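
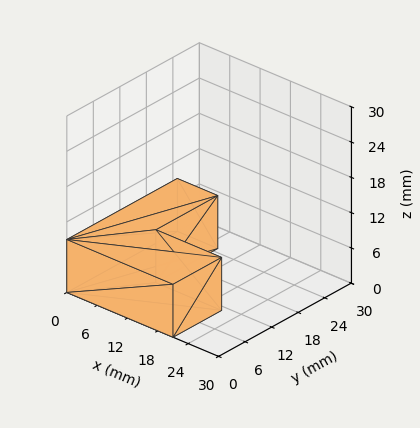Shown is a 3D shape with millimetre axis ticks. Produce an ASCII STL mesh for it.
Reading the render: the shape is an L-shaped prism: outer 21 × 25 mm, arm thicknesses ≈ 11 mm (horizontal) and 8 mm (vertical), extruded 9 mm in z (dimensions read to the nearest mm from the axis ticks). For the STL, each face is triangulated and given an outward normal.

solid part
  facet normal 0.0000 0.0000 -1.0000
    outer loop
      vertex 21.00 11.00 0.00
      vertex 21.00 0.00 0.00
      vertex 0.00 0.00 0.00
    endloop
  endfacet
  facet normal 0.0000 0.0000 -1.0000
    outer loop
      vertex 8.00 11.00 0.00
      vertex 21.00 11.00 0.00
      vertex 0.00 0.00 0.00
    endloop
  endfacet
  facet normal 0.0000 0.0000 -1.0000
    outer loop
      vertex 8.00 25.00 0.00
      vertex 8.00 11.00 0.00
      vertex 0.00 0.00 0.00
    endloop
  endfacet
  facet normal 0.0000 0.0000 -1.0000
    outer loop
      vertex 0.00 25.00 0.00
      vertex 8.00 25.00 0.00
      vertex 0.00 0.00 0.00
    endloop
  endfacet
  facet normal 0.0000 0.0000 1.0000
    outer loop
      vertex 0.00 0.00 9.00
      vertex 21.00 0.00 9.00
      vertex 21.00 11.00 9.00
    endloop
  endfacet
  facet normal 0.0000 0.0000 1.0000
    outer loop
      vertex 0.00 0.00 9.00
      vertex 21.00 11.00 9.00
      vertex 8.00 11.00 9.00
    endloop
  endfacet
  facet normal 0.0000 0.0000 1.0000
    outer loop
      vertex 0.00 0.00 9.00
      vertex 8.00 11.00 9.00
      vertex 8.00 25.00 9.00
    endloop
  endfacet
  facet normal 0.0000 0.0000 1.0000
    outer loop
      vertex 0.00 0.00 9.00
      vertex 8.00 25.00 9.00
      vertex 0.00 25.00 9.00
    endloop
  endfacet
  facet normal 0.0000 -1.0000 0.0000
    outer loop
      vertex 0.00 0.00 0.00
      vertex 21.00 0.00 0.00
      vertex 21.00 0.00 9.00
    endloop
  endfacet
  facet normal 0.0000 -1.0000 0.0000
    outer loop
      vertex 0.00 0.00 0.00
      vertex 21.00 0.00 9.00
      vertex 0.00 0.00 9.00
    endloop
  endfacet
  facet normal 1.0000 0.0000 0.0000
    outer loop
      vertex 21.00 0.00 0.00
      vertex 21.00 11.00 0.00
      vertex 21.00 11.00 9.00
    endloop
  endfacet
  facet normal 1.0000 0.0000 0.0000
    outer loop
      vertex 21.00 0.00 0.00
      vertex 21.00 11.00 9.00
      vertex 21.00 0.00 9.00
    endloop
  endfacet
  facet normal 0.0000 1.0000 0.0000
    outer loop
      vertex 21.00 11.00 0.00
      vertex 8.00 11.00 0.00
      vertex 8.00 11.00 9.00
    endloop
  endfacet
  facet normal 0.0000 1.0000 0.0000
    outer loop
      vertex 21.00 11.00 0.00
      vertex 8.00 11.00 9.00
      vertex 21.00 11.00 9.00
    endloop
  endfacet
  facet normal 1.0000 0.0000 0.0000
    outer loop
      vertex 8.00 11.00 0.00
      vertex 8.00 25.00 0.00
      vertex 8.00 25.00 9.00
    endloop
  endfacet
  facet normal 1.0000 0.0000 0.0000
    outer loop
      vertex 8.00 11.00 0.00
      vertex 8.00 25.00 9.00
      vertex 8.00 11.00 9.00
    endloop
  endfacet
  facet normal 0.0000 1.0000 0.0000
    outer loop
      vertex 8.00 25.00 0.00
      vertex 0.00 25.00 0.00
      vertex 0.00 25.00 9.00
    endloop
  endfacet
  facet normal 0.0000 1.0000 0.0000
    outer loop
      vertex 8.00 25.00 0.00
      vertex 0.00 25.00 9.00
      vertex 8.00 25.00 9.00
    endloop
  endfacet
  facet normal -1.0000 0.0000 0.0000
    outer loop
      vertex 0.00 25.00 0.00
      vertex 0.00 0.00 0.00
      vertex 0.00 0.00 9.00
    endloop
  endfacet
  facet normal -1.0000 0.0000 0.0000
    outer loop
      vertex 0.00 25.00 0.00
      vertex 0.00 0.00 9.00
      vertex 0.00 25.00 9.00
    endloop
  endfacet
endsolid part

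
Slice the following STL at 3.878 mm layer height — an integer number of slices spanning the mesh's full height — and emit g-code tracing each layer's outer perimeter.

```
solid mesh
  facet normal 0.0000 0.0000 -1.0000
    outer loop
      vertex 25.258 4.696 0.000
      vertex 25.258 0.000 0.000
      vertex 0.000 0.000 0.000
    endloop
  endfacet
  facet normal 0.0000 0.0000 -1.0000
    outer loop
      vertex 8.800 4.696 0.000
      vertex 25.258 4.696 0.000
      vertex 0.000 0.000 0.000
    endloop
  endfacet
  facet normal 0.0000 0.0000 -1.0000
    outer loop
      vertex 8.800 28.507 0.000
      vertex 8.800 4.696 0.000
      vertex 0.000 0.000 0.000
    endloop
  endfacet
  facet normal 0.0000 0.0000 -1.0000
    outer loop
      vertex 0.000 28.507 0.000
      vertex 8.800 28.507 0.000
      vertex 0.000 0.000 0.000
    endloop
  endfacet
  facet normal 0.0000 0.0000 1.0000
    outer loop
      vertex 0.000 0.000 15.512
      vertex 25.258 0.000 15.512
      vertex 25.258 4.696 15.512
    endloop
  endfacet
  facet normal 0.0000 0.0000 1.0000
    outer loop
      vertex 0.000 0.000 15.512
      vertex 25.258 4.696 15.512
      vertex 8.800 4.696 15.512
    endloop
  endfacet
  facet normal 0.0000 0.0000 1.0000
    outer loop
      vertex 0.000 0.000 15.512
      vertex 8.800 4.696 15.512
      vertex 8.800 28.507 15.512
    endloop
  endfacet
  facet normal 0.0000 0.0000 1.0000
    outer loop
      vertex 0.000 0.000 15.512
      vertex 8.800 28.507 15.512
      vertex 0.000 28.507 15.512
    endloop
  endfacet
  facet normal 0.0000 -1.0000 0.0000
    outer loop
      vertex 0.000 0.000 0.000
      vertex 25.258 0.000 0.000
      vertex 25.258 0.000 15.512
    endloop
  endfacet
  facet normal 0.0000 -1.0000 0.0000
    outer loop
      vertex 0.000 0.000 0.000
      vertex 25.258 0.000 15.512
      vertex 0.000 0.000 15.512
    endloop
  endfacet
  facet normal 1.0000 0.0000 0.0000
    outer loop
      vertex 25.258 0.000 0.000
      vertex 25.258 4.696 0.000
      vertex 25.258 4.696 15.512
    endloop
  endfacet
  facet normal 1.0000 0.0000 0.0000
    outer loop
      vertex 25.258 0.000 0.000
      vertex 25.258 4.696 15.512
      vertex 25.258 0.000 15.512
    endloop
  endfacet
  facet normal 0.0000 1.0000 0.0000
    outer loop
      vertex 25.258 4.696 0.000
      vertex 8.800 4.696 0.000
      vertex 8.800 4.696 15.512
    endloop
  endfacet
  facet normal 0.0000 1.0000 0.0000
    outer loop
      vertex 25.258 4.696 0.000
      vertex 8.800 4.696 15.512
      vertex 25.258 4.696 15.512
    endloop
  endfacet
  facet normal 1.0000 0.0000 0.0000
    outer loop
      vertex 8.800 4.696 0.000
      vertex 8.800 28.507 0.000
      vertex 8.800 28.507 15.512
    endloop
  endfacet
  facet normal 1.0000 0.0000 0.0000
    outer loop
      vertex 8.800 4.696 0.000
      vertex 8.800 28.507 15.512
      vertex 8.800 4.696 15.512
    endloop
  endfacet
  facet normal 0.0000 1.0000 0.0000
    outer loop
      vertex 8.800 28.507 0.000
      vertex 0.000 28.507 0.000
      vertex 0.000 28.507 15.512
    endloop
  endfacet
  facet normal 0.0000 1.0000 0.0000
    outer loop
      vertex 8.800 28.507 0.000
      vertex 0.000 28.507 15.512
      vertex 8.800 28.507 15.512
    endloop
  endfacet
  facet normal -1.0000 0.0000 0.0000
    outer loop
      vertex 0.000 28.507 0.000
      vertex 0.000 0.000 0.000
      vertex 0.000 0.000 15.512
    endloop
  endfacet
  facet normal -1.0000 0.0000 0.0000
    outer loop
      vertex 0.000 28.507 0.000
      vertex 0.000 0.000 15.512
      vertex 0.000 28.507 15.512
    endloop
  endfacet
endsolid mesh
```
; perimeter-only toolpath
G21 ; units = mm
G90 ; absolute positioning
G28 ; home
; layer 1
G0 Z3.878
G0 X0.000 Y0.000
G1 X25.258 Y0.000
G1 X25.258 Y4.696
G1 X8.800 Y4.696
G1 X8.800 Y28.507
G1 X0.000 Y28.507
G1 X0.000 Y0.000
; layer 2
G0 Z7.756
G0 X0.000 Y0.000
G1 X25.258 Y0.000
G1 X25.258 Y4.696
G1 X8.800 Y4.696
G1 X8.800 Y28.507
G1 X0.000 Y28.507
G1 X0.000 Y0.000
; layer 3
G0 Z11.634
G0 X0.000 Y0.000
G1 X25.258 Y0.000
G1 X25.258 Y4.696
G1 X8.800 Y4.696
G1 X8.800 Y28.507
G1 X0.000 Y28.507
G1 X0.000 Y0.000
; layer 4
G0 Z15.512
G0 X0.000 Y0.000
G1 X25.258 Y0.000
G1 X25.258 Y4.696
G1 X8.800 Y4.696
G1 X8.800 Y28.507
G1 X0.000 Y28.507
G1 X0.000 Y0.000
M2 ; end

The solid is an L-shaped prism: outer 25.3 × 28.5 mm, arm thicknesses ≈ 4.7 mm (horizontal) and 8.8 mm (vertical), extruded 15.5 mm in z. Slicing at Δz = 3.878 mm — 4 equal slices spanning the solid's height, so layer i sits at z = i·h/4 — gives 4 non-empty perimeters. Each is a 6-segment closed polygon; G0 lifts to the layer z and rapids to the start vertex, then G1 traces the edges.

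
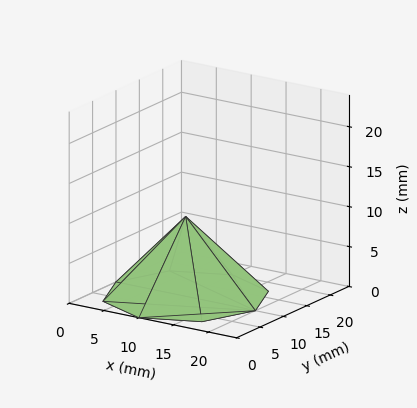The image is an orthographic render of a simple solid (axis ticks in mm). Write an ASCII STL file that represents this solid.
Reading the render: the shape is a regular 8-sided pyramid, base circumscribed radius ≈ 10 mm, apex at z ≈ 10 mm (dimensions read to the nearest mm from the axis ticks). For the STL, each face is triangulated and given an outward normal.

solid part
  facet normal 0.0000 0.0000 -1.0000
    outer loop
      vertex 10.0 20.0 0.0
      vertex 17.1 17.1 0.0
      vertex 20.0 10.0 0.0
    endloop
  endfacet
  facet normal 0.0000 0.0000 -1.0000
    outer loop
      vertex 2.9 17.1 0.0
      vertex 10.0 20.0 0.0
      vertex 20.0 10.0 0.0
    endloop
  endfacet
  facet normal 0.0000 0.0000 -1.0000
    outer loop
      vertex 0.0 10.0 0.0
      vertex 2.9 17.1 0.0
      vertex 20.0 10.0 0.0
    endloop
  endfacet
  facet normal 0.0000 0.0000 -1.0000
    outer loop
      vertex 2.9 2.9 0.0
      vertex 0.0 10.0 0.0
      vertex 20.0 10.0 0.0
    endloop
  endfacet
  facet normal 0.0000 0.0000 -1.0000
    outer loop
      vertex 10.0 0.0 0.0
      vertex 2.9 2.9 0.0
      vertex 20.0 10.0 0.0
    endloop
  endfacet
  facet normal 0.0000 0.0000 -1.0000
    outer loop
      vertex 17.1 2.9 0.0
      vertex 10.0 0.0 0.0
      vertex 20.0 10.0 0.0
    endloop
  endfacet
  facet normal 0.6793 0.2775 0.6793
    outer loop
      vertex 20.0 10.0 0.0
      vertex 17.1 17.1 0.0
      vertex 10.0 10.0 10.0
    endloop
  endfacet
  facet normal 0.2775 0.6793 0.6793
    outer loop
      vertex 17.1 17.1 0.0
      vertex 10.0 20.0 0.0
      vertex 10.0 10.0 10.0
    endloop
  endfacet
  facet normal -0.2775 0.6793 0.6793
    outer loop
      vertex 10.0 20.0 0.0
      vertex 2.9 17.1 0.0
      vertex 10.0 10.0 10.0
    endloop
  endfacet
  facet normal -0.6793 0.2775 0.6793
    outer loop
      vertex 2.9 17.1 0.0
      vertex 0.0 10.0 0.0
      vertex 10.0 10.0 10.0
    endloop
  endfacet
  facet normal -0.6793 -0.2775 0.6793
    outer loop
      vertex 0.0 10.0 0.0
      vertex 2.9 2.9 0.0
      vertex 10.0 10.0 10.0
    endloop
  endfacet
  facet normal -0.2775 -0.6793 0.6793
    outer loop
      vertex 2.9 2.9 0.0
      vertex 10.0 0.0 0.0
      vertex 10.0 10.0 10.0
    endloop
  endfacet
  facet normal 0.2775 -0.6793 0.6793
    outer loop
      vertex 10.0 0.0 0.0
      vertex 17.1 2.9 0.0
      vertex 10.0 10.0 10.0
    endloop
  endfacet
  facet normal 0.6793 -0.2775 0.6793
    outer loop
      vertex 17.1 2.9 0.0
      vertex 20.0 10.0 0.0
      vertex 10.0 10.0 10.0
    endloop
  endfacet
endsolid part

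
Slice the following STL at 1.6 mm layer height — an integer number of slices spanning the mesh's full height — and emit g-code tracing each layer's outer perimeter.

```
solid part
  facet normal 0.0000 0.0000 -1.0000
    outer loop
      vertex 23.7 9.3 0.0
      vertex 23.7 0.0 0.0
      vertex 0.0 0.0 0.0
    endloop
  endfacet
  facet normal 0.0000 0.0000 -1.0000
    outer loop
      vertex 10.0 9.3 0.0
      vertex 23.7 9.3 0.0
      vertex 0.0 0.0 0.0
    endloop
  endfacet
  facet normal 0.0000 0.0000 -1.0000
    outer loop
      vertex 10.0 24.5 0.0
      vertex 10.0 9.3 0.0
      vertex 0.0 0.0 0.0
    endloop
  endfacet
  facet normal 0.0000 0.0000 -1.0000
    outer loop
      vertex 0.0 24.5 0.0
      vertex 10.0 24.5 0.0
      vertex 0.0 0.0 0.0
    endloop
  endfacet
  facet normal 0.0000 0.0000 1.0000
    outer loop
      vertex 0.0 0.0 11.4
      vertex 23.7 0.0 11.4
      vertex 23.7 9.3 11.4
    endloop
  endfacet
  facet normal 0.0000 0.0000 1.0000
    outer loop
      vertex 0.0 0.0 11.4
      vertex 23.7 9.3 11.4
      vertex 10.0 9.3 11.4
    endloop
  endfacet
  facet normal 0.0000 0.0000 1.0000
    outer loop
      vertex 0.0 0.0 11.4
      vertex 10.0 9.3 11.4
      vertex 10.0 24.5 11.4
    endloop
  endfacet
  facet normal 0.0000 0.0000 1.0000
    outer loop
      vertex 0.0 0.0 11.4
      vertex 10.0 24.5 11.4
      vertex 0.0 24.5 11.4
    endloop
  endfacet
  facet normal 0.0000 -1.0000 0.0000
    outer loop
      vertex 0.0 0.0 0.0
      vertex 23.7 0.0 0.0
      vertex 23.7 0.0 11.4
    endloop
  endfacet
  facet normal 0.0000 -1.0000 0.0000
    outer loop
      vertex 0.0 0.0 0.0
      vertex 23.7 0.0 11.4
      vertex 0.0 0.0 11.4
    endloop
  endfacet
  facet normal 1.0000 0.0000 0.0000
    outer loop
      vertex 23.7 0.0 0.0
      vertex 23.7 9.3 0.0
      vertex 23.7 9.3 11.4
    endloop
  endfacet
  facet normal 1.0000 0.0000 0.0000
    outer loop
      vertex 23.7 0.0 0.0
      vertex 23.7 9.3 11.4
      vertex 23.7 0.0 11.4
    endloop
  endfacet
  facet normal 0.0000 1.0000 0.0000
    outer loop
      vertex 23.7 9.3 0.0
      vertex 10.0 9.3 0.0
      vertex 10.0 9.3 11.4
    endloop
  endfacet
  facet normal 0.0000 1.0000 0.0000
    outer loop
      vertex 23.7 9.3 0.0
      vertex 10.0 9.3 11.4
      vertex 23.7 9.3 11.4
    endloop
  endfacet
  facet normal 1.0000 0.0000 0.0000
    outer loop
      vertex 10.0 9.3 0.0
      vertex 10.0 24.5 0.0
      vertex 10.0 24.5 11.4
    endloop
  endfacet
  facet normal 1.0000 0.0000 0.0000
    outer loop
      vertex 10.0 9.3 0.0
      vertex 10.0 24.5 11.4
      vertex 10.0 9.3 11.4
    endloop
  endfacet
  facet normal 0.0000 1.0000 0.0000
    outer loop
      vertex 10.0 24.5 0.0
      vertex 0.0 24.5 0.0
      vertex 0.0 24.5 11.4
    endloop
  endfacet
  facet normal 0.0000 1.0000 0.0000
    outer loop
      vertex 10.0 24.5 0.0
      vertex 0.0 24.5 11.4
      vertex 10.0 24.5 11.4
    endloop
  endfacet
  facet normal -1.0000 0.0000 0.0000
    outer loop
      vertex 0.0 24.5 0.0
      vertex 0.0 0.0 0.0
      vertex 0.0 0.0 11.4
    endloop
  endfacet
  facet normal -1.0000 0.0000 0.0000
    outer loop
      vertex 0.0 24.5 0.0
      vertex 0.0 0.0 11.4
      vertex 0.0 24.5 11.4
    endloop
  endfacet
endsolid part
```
; perimeter-only toolpath
G21 ; units = mm
G90 ; absolute positioning
G28 ; home
; layer 1
G0 Z1.6
G0 X0.0 Y0.0
G1 X23.7 Y0.0
G1 X23.7 Y9.3
G1 X10.0 Y9.3
G1 X10.0 Y24.5
G1 X0.0 Y24.5
G1 X0.0 Y0.0
; layer 2
G0 Z3.3
G0 X0.0 Y0.0
G1 X23.7 Y0.0
G1 X23.7 Y9.3
G1 X10.0 Y9.3
G1 X10.0 Y24.5
G1 X0.0 Y24.5
G1 X0.0 Y0.0
; layer 3
G0 Z4.9
G0 X0.0 Y0.0
G1 X23.7 Y0.0
G1 X23.7 Y9.3
G1 X10.0 Y9.3
G1 X10.0 Y24.5
G1 X0.0 Y24.5
G1 X0.0 Y0.0
; layer 4
G0 Z6.5
G0 X0.0 Y0.0
G1 X23.7 Y0.0
G1 X23.7 Y9.3
G1 X10.0 Y9.3
G1 X10.0 Y24.5
G1 X0.0 Y24.5
G1 X0.0 Y0.0
; layer 5
G0 Z8.1
G0 X0.0 Y0.0
G1 X23.7 Y0.0
G1 X23.7 Y9.3
G1 X10.0 Y9.3
G1 X10.0 Y24.5
G1 X0.0 Y24.5
G1 X0.0 Y0.0
; layer 6
G0 Z9.8
G0 X0.0 Y0.0
G1 X23.7 Y0.0
G1 X23.7 Y9.3
G1 X10.0 Y9.3
G1 X10.0 Y24.5
G1 X0.0 Y24.5
G1 X0.0 Y0.0
; layer 7
G0 Z11.4
G0 X0.0 Y0.0
G1 X23.7 Y0.0
G1 X23.7 Y9.3
G1 X10.0 Y9.3
G1 X10.0 Y24.5
G1 X0.0 Y24.5
G1 X0.0 Y0.0
M2 ; end

The solid is an L-shaped prism: outer 23.7 × 24.5 mm, arm thicknesses ≈ 9.3 mm (horizontal) and 10 mm (vertical), extruded 11.4 mm in z. Slicing at Δz = 1.6 mm — 7 equal slices spanning the solid's height, so layer i sits at z = i·h/7 — gives 7 non-empty perimeters. Each is a 6-segment closed polygon; G0 lifts to the layer z and rapids to the start vertex, then G1 traces the edges.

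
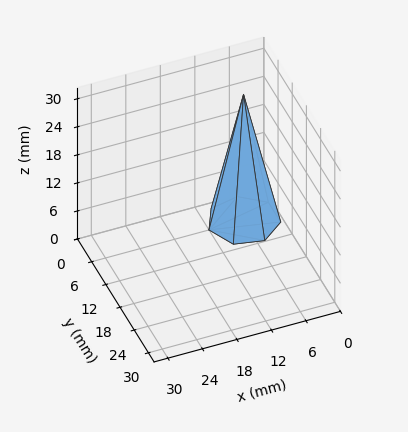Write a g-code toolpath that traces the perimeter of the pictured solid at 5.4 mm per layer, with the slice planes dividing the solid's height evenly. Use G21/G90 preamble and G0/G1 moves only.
Reading the render: the shape is a regular 7-sided pyramid, base circumscribed radius ≈ 6 mm, apex at z ≈ 27 mm (dimensions read to the nearest mm from the axis ticks). For the g-code, the solid's height is divided into equal slices at the stated Δz and each level perimeter traced with G1 moves after a G0 lift.

; perimeter-only toolpath
G21 ; units = mm
G90 ; absolute positioning
G28 ; home
; layer 1
G0 Z5.4
G0 X10.8 Y6.0
G1 X9.0 Y9.8
G1 X5.0 Y10.6
G1 X1.7 Y8.1
G1 X1.7 Y3.9
G1 X5.0 Y1.4
G1 X9.0 Y2.2
G1 X10.8 Y6.0
; layer 2
G0 Z10.8
G0 X9.6 Y6.0
G1 X8.2 Y8.8
G1 X5.2 Y9.5
G1 X2.8 Y7.6
G1 X2.8 Y4.4
G1 X5.2 Y2.5
G1 X8.2 Y3.2
G1 X9.6 Y6.0
; layer 3
G0 Z16.2
G0 X8.4 Y6.0
G1 X7.5 Y7.9
G1 X5.5 Y8.3
G1 X3.8 Y7.0
G1 X3.8 Y5.0
G1 X5.5 Y3.7
G1 X7.5 Y4.1
G1 X8.4 Y6.0
; layer 4
G0 Z21.6
G0 X7.2 Y6.0
G1 X6.7 Y6.9
G1 X5.7 Y7.2
G1 X4.9 Y6.5
G1 X4.9 Y5.5
G1 X5.7 Y4.8
G1 X6.7 Y5.1
G1 X7.2 Y6.0
M2 ; end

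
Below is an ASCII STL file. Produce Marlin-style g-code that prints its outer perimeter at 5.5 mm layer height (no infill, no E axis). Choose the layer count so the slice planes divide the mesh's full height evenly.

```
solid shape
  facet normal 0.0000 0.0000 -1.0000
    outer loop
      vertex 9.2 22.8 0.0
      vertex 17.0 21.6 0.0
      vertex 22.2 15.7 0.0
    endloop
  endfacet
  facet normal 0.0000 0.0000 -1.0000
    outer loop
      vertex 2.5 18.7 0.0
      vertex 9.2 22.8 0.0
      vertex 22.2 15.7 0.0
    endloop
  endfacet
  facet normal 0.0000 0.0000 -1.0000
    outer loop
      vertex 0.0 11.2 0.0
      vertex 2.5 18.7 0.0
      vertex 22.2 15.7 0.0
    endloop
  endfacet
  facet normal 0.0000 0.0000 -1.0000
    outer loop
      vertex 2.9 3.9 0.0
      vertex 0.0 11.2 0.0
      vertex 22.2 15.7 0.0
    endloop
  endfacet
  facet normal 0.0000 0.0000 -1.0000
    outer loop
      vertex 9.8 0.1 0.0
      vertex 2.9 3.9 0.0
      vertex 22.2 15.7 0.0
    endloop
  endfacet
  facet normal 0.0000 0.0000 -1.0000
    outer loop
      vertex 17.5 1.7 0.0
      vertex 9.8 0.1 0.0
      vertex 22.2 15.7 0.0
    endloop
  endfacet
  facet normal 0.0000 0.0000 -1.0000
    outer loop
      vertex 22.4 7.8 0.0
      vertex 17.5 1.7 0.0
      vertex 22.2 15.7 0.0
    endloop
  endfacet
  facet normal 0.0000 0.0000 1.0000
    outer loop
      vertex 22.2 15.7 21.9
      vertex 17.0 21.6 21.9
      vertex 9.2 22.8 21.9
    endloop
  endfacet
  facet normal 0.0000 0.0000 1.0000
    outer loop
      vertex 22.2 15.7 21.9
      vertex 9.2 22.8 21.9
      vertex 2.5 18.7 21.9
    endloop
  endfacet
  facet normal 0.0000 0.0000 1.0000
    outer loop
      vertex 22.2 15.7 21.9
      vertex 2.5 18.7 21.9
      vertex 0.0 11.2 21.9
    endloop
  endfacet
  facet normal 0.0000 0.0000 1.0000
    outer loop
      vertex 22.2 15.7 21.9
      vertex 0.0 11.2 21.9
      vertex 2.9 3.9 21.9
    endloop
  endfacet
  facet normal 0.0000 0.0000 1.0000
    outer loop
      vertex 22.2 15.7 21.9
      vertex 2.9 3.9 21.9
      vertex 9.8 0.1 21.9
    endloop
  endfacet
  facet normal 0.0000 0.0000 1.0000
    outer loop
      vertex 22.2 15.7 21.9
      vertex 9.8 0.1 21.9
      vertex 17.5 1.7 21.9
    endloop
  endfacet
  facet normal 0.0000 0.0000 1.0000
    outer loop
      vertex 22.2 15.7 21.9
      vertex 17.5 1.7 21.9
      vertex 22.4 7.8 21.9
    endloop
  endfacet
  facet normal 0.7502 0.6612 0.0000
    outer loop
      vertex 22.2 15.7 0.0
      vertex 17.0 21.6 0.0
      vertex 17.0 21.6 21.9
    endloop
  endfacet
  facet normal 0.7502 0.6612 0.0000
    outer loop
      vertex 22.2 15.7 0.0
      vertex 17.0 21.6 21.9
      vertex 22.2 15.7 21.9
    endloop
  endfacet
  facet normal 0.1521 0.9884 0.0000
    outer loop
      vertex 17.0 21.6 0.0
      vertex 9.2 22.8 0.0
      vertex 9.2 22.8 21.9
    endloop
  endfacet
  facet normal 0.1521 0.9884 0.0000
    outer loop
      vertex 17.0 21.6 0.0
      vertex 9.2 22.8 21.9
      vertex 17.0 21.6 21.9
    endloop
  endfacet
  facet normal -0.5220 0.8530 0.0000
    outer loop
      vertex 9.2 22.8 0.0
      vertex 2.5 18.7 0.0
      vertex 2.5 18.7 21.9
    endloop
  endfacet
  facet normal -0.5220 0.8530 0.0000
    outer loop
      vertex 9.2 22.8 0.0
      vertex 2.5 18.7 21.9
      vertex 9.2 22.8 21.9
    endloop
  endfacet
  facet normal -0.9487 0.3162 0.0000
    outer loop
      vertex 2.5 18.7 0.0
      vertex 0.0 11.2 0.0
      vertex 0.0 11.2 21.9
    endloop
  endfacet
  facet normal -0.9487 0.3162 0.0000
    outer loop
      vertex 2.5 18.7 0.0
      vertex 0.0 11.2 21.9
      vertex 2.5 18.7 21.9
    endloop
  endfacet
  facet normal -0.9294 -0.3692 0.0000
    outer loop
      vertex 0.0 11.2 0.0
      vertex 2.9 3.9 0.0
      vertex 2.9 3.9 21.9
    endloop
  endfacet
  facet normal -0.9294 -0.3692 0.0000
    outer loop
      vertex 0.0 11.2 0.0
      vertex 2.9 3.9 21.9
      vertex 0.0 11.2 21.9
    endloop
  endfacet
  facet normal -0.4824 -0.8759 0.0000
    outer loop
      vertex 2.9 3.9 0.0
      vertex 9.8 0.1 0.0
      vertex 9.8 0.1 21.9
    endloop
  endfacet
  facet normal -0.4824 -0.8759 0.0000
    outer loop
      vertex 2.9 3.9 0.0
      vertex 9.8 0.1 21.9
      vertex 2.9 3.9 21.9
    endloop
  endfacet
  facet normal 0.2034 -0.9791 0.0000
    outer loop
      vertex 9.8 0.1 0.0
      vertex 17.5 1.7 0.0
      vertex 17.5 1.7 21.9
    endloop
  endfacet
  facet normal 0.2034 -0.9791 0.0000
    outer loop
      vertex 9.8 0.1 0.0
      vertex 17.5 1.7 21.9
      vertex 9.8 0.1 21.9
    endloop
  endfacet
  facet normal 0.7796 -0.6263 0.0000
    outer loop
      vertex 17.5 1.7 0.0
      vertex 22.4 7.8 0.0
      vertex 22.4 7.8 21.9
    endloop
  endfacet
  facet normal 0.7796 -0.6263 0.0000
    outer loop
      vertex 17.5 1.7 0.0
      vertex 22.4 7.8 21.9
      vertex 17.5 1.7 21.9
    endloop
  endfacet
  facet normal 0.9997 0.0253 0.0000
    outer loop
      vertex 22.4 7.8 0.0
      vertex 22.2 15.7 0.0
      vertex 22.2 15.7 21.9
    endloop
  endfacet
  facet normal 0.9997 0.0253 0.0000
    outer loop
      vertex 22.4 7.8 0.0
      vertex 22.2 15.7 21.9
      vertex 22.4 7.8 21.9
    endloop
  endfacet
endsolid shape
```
; perimeter-only toolpath
G21 ; units = mm
G90 ; absolute positioning
G28 ; home
; layer 1
G0 Z5.5
G0 X22.2 Y15.7
G1 X17.0 Y21.6
G1 X9.2 Y22.8
G1 X2.5 Y18.7
G1 X0.0 Y11.2
G1 X2.9 Y3.9
G1 X9.8 Y0.1
G1 X17.5 Y1.7
G1 X22.4 Y7.8
G1 X22.2 Y15.7
; layer 2
G0 Z10.9
G0 X22.2 Y15.7
G1 X17.0 Y21.6
G1 X9.2 Y22.8
G1 X2.5 Y18.7
G1 X0.0 Y11.2
G1 X2.9 Y3.9
G1 X9.8 Y0.1
G1 X17.5 Y1.7
G1 X22.4 Y7.8
G1 X22.2 Y15.7
; layer 3
G0 Z16.4
G0 X22.2 Y15.7
G1 X17.0 Y21.6
G1 X9.2 Y22.8
G1 X2.5 Y18.7
G1 X0.0 Y11.2
G1 X2.9 Y3.9
G1 X9.8 Y0.1
G1 X17.5 Y1.7
G1 X22.4 Y7.8
G1 X22.2 Y15.7
; layer 4
G0 Z21.9
G0 X22.2 Y15.7
G1 X17.0 Y21.6
G1 X9.2 Y22.8
G1 X2.5 Y18.7
G1 X0.0 Y11.2
G1 X2.9 Y3.9
G1 X9.8 Y0.1
G1 X17.5 Y1.7
G1 X22.4 Y7.8
G1 X22.2 Y15.7
M2 ; end

The solid is a regular 9-sided prism (a cylinder approximated with 9 flat sides), circumscribed radius ≈ 11.5 mm, height ≈ 21.9 mm. Slicing at Δz = 5.5 mm — 4 equal slices spanning the solid's height, so layer i sits at z = i·h/4 — gives 4 non-empty perimeters. Each is a 9-segment closed polygon; G0 lifts to the layer z and rapids to the start vertex, then G1 traces the edges.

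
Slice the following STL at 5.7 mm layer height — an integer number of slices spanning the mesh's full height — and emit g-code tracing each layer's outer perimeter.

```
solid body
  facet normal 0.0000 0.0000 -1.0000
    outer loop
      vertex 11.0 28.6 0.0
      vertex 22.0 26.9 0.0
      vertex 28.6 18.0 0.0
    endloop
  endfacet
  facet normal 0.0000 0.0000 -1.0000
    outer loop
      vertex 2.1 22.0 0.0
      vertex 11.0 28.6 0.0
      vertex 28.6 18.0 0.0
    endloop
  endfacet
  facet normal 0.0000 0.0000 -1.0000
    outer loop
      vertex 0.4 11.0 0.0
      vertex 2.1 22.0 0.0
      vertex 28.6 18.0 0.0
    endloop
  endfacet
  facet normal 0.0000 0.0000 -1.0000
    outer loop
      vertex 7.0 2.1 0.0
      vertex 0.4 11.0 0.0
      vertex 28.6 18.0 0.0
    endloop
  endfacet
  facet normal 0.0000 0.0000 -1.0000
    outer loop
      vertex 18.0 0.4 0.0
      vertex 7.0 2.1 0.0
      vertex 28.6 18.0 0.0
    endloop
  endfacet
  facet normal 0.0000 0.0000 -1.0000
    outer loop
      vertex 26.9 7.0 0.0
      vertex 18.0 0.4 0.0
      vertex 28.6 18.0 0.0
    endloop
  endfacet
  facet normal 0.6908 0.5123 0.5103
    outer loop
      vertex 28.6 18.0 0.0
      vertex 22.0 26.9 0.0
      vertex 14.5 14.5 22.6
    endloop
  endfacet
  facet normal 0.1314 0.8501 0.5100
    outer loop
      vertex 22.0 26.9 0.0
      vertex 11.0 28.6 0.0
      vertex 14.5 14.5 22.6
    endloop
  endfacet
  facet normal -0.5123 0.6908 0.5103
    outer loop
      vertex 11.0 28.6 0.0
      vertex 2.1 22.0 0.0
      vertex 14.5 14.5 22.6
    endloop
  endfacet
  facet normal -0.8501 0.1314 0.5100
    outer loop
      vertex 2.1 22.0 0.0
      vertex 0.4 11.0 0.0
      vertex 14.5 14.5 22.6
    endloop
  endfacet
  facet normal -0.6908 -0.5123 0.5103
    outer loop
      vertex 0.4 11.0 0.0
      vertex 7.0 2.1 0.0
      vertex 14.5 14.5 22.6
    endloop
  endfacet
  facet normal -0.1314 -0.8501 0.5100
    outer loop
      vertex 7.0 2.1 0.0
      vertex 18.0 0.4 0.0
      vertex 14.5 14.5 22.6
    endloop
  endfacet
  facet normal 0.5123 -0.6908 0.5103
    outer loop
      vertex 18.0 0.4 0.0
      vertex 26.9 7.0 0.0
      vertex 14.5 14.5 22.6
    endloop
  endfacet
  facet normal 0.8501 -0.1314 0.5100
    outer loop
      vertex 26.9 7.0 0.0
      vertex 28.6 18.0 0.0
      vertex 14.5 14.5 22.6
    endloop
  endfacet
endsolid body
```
; perimeter-only toolpath
G21 ; units = mm
G90 ; absolute positioning
G28 ; home
; layer 1
G0 Z5.7
G0 X25.1 Y17.1
G1 X20.1 Y23.8
G1 X11.9 Y25.1
G1 X5.2 Y20.1
G1 X3.9 Y11.9
G1 X8.9 Y5.2
G1 X17.1 Y3.9
G1 X23.8 Y8.9
G1 X25.1 Y17.1
; layer 2
G0 Z11.3
G0 X21.6 Y16.2
G1 X18.2 Y20.7
G1 X12.8 Y21.6
G1 X8.3 Y18.2
G1 X7.5 Y12.8
G1 X10.8 Y8.3
G1 X16.2 Y7.5
G1 X20.7 Y10.8
G1 X21.6 Y16.2
; layer 3
G0 Z17.0
G0 X18.0 Y15.4
G1 X16.4 Y17.6
G1 X13.6 Y18.0
G1 X11.4 Y16.4
G1 X11.0 Y13.6
G1 X12.6 Y11.4
G1 X15.4 Y11.0
G1 X17.6 Y12.6
G1 X18.0 Y15.4
M2 ; end

The solid is a regular 8-sided pyramid, base circumscribed radius ≈ 14.5 mm, apex at z ≈ 22.6 mm. Slicing at Δz = 5.7 mm — 4 equal slices spanning the solid's height, so layer i sits at z = i·h/4 — gives 3 non-empty perimeters. Each is a 8-segment closed polygon; G0 lifts to the layer z and rapids to the start vertex, then G1 traces the edges. The cross-section shrinks linearly with z (the slice at the apex is degenerate and omitted).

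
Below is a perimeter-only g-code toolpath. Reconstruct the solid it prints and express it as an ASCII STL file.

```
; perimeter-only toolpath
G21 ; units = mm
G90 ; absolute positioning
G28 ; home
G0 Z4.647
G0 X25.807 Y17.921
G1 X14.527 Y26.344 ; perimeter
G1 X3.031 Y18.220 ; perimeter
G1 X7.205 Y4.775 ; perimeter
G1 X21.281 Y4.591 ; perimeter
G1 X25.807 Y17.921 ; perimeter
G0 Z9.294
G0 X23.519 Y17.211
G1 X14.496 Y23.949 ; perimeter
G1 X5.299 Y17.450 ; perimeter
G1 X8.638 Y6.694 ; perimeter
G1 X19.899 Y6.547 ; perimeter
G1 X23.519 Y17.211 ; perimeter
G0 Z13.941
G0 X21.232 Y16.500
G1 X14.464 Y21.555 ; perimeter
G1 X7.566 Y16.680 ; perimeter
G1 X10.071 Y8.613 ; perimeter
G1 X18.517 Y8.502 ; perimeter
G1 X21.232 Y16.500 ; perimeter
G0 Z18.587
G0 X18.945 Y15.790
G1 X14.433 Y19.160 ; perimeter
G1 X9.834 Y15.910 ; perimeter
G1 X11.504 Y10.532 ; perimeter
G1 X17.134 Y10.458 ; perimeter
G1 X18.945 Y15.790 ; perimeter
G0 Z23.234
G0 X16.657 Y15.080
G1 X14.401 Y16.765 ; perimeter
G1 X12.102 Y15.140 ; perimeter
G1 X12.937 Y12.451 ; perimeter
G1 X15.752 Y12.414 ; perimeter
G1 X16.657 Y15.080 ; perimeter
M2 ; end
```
solid part
  facet normal 0.0000 0.0000 -1.0000
    outer loop
      vertex 0.763 18.990 0.000
      vertex 14.559 28.739 0.000
      vertex 28.094 18.631 0.000
    endloop
  endfacet
  facet normal 0.0000 0.0000 -1.0000
    outer loop
      vertex 5.772 2.856 0.000
      vertex 0.763 18.990 0.000
      vertex 28.094 18.631 0.000
    endloop
  endfacet
  facet normal 0.0000 0.0000 -1.0000
    outer loop
      vertex 22.663 2.635 0.000
      vertex 5.772 2.856 0.000
      vertex 28.094 18.631 0.000
    endloop
  endfacet
  facet normal 0.5523 0.7395 0.3849
    outer loop
      vertex 28.094 18.631 0.000
      vertex 14.559 28.739 0.000
      vertex 14.370 14.370 27.881
    endloop
  endfacet
  facet normal -0.5327 0.7538 0.3849
    outer loop
      vertex 14.559 28.739 0.000
      vertex 0.763 18.990 0.000
      vertex 14.370 14.370 27.881
    endloop
  endfacet
  facet normal -0.8815 -0.2737 0.3848
    outer loop
      vertex 0.763 18.990 0.000
      vertex 5.772 2.856 0.000
      vertex 14.370 14.370 27.881
    endloop
  endfacet
  facet normal -0.0121 -0.9229 0.3849
    outer loop
      vertex 5.772 2.856 0.000
      vertex 22.663 2.635 0.000
      vertex 14.370 14.370 27.881
    endloop
  endfacet
  facet normal 0.8740 -0.2967 0.3849
    outer loop
      vertex 22.663 2.635 0.000
      vertex 28.094 18.631 0.000
      vertex 14.370 14.370 27.881
    endloop
  endfacet
endsolid part

The G0 Z moves step by Δz≈4.647 mm. The G1 loops shrink linearly with z, so the solid tapers from its base footprint up to z≈27.9. Closing with a flat bottom cap and the tapered top and triangulating gives 8 facets — a regular 5-sided pyramid, base circumscribed radius ≈ 14.4 mm, apex at z ≈ 27.9 mm.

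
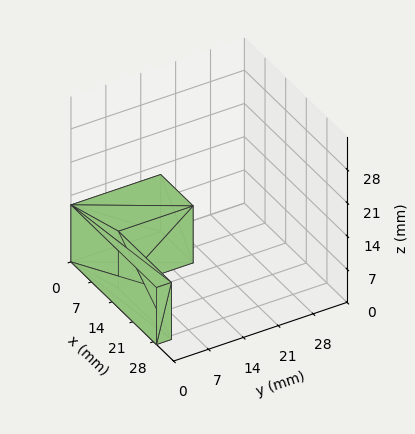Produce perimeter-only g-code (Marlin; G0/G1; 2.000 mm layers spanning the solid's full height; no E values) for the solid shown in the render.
Reading the render: the shape is an L-shaped prism: outer 29 × 18 mm, arm thicknesses ≈ 3 mm (horizontal) and 11 mm (vertical), extruded 12 mm in z (dimensions read to the nearest mm from the axis ticks). For the g-code, the solid's height is divided into equal slices at the stated Δz and each level perimeter traced with G1 moves after a G0 lift.

; perimeter-only toolpath
G21 ; units = mm
G90 ; absolute positioning
G28 ; home
; layer 1
G0 Z2.000
G0 X0.000 Y0.000
G1 X29.000 Y0.000
G1 X29.000 Y3.000
G1 X11.000 Y3.000
G1 X11.000 Y18.000
G1 X0.000 Y18.000
G1 X0.000 Y0.000
; layer 2
G0 Z4.000
G0 X0.000 Y0.000
G1 X29.000 Y0.000
G1 X29.000 Y3.000
G1 X11.000 Y3.000
G1 X11.000 Y18.000
G1 X0.000 Y18.000
G1 X0.000 Y0.000
; layer 3
G0 Z6.000
G0 X0.000 Y0.000
G1 X29.000 Y0.000
G1 X29.000 Y3.000
G1 X11.000 Y3.000
G1 X11.000 Y18.000
G1 X0.000 Y18.000
G1 X0.000 Y0.000
; layer 4
G0 Z8.000
G0 X0.000 Y0.000
G1 X29.000 Y0.000
G1 X29.000 Y3.000
G1 X11.000 Y3.000
G1 X11.000 Y18.000
G1 X0.000 Y18.000
G1 X0.000 Y0.000
; layer 5
G0 Z10.000
G0 X0.000 Y0.000
G1 X29.000 Y0.000
G1 X29.000 Y3.000
G1 X11.000 Y3.000
G1 X11.000 Y18.000
G1 X0.000 Y18.000
G1 X0.000 Y0.000
; layer 6
G0 Z12.000
G0 X0.000 Y0.000
G1 X29.000 Y0.000
G1 X29.000 Y3.000
G1 X11.000 Y3.000
G1 X11.000 Y18.000
G1 X0.000 Y18.000
G1 X0.000 Y0.000
M2 ; end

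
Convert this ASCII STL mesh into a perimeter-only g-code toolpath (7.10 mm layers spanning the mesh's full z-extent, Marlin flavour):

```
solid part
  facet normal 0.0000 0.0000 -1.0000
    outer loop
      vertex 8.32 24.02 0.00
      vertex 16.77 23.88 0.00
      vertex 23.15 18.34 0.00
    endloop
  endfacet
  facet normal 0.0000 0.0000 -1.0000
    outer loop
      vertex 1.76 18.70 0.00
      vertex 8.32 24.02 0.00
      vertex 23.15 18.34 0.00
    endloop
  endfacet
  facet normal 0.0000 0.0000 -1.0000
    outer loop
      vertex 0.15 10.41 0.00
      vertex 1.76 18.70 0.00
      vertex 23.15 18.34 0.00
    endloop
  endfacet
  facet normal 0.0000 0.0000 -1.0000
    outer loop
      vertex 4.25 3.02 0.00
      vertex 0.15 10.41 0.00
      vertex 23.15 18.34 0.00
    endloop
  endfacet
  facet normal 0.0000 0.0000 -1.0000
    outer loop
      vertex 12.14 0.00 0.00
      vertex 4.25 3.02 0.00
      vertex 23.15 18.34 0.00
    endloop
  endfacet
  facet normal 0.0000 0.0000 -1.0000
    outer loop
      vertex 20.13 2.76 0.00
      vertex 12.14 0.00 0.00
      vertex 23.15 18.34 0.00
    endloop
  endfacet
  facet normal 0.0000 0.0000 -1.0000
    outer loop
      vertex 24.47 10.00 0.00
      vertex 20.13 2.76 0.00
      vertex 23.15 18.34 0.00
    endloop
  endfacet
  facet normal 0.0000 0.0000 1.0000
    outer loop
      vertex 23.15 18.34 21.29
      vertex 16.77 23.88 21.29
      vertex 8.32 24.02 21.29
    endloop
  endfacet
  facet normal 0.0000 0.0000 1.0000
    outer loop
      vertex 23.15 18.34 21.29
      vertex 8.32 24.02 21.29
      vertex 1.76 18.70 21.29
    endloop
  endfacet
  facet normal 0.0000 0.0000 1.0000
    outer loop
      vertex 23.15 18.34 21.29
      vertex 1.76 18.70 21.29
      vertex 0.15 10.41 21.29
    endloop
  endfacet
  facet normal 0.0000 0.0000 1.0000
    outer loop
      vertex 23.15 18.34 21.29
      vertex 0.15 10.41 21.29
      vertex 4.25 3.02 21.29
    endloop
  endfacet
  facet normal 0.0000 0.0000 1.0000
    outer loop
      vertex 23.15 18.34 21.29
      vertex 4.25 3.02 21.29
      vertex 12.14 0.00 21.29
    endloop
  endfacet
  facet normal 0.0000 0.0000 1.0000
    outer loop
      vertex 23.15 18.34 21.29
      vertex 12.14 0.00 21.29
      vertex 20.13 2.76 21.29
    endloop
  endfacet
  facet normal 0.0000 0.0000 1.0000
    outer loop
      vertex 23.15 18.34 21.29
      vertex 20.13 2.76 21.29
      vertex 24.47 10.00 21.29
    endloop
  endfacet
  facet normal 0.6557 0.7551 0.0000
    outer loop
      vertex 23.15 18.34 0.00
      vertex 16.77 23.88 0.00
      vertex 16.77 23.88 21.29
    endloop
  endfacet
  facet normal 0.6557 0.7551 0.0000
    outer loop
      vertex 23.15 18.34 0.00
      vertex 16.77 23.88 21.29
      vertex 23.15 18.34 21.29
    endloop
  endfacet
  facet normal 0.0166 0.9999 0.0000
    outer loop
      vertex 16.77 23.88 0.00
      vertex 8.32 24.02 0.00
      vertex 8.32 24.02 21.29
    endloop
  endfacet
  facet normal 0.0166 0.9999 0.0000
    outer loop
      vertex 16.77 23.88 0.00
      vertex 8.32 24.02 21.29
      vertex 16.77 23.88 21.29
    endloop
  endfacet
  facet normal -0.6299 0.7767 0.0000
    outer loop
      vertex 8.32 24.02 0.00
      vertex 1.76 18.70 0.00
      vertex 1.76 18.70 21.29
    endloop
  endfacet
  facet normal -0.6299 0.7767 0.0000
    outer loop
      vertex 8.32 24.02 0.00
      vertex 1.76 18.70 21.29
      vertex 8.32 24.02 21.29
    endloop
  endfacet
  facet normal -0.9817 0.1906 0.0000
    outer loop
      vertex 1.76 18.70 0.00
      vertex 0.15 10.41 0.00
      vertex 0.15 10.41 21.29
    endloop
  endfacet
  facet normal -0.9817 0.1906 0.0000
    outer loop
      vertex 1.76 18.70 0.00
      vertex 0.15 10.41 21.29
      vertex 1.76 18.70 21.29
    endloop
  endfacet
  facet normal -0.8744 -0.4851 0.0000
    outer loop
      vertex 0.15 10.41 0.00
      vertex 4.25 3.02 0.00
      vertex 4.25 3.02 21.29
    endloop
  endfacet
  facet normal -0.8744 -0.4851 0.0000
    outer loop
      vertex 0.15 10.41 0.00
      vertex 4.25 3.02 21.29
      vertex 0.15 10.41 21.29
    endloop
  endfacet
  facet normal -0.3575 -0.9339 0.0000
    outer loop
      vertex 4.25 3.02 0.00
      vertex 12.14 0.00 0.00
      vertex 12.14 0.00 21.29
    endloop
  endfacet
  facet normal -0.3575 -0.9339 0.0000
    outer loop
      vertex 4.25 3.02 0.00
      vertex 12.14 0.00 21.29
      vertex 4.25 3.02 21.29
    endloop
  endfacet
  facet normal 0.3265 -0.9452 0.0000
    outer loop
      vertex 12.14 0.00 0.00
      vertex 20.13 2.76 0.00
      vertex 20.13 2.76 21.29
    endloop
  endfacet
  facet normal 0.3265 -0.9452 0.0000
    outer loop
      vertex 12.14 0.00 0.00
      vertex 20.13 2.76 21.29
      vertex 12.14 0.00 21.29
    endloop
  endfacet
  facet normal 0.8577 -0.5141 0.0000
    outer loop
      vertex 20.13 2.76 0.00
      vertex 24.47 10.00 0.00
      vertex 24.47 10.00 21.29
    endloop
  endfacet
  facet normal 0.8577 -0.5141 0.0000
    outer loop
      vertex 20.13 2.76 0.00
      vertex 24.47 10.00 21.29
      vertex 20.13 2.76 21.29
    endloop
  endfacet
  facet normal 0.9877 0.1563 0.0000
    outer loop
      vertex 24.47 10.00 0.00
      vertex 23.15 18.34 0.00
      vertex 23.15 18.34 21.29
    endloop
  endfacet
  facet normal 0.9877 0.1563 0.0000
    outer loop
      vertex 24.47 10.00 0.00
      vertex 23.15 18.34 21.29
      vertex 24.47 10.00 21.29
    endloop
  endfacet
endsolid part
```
; perimeter-only toolpath
G21 ; units = mm
G90 ; absolute positioning
G28 ; home
; layer 1
G0 Z7.10
G0 X23.15 Y18.34
G1 X16.77 Y23.88
G1 X8.32 Y24.02
G1 X1.76 Y18.70
G1 X0.15 Y10.41
G1 X4.25 Y3.02
G1 X12.14 Y0.00
G1 X20.13 Y2.76
G1 X24.47 Y10.00
G1 X23.15 Y18.34
; layer 2
G0 Z14.19
G0 X23.15 Y18.34
G1 X16.77 Y23.88
G1 X8.32 Y24.02
G1 X1.76 Y18.70
G1 X0.15 Y10.41
G1 X4.25 Y3.02
G1 X12.14 Y0.00
G1 X20.13 Y2.76
G1 X24.47 Y10.00
G1 X23.15 Y18.34
; layer 3
G0 Z21.29
G0 X23.15 Y18.34
G1 X16.77 Y23.88
G1 X8.32 Y24.02
G1 X1.76 Y18.70
G1 X0.15 Y10.41
G1 X4.25 Y3.02
G1 X12.14 Y0.00
G1 X20.13 Y2.76
G1 X24.47 Y10.00
G1 X23.15 Y18.34
M2 ; end

The solid is a regular 9-sided prism (a cylinder approximated with 9 flat sides), circumscribed radius ≈ 12.3 mm, height ≈ 21.3 mm. Slicing at Δz = 7.10 mm — 3 equal slices spanning the solid's height, so layer i sits at z = i·h/3 — gives 3 non-empty perimeters. Each is a 9-segment closed polygon; G0 lifts to the layer z and rapids to the start vertex, then G1 traces the edges.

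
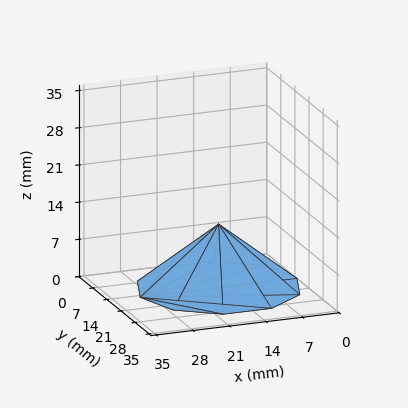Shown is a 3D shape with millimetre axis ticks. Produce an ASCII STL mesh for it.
Reading the render: the shape is a regular 10-sided pyramid, base circumscribed radius ≈ 15 mm, apex at z ≈ 12 mm (dimensions read to the nearest mm from the axis ticks). For the STL, each face is triangulated and given an outward normal.

solid part
  facet normal 0.0000 0.0000 -1.0000
    outer loop
      vertex 19.64 29.27 0.00
      vertex 27.14 23.82 0.00
      vertex 30.00 15.00 0.00
    endloop
  endfacet
  facet normal 0.0000 0.0000 -1.0000
    outer loop
      vertex 10.36 29.27 0.00
      vertex 19.64 29.27 0.00
      vertex 30.00 15.00 0.00
    endloop
  endfacet
  facet normal 0.0000 0.0000 -1.0000
    outer loop
      vertex 2.86 23.82 0.00
      vertex 10.36 29.27 0.00
      vertex 30.00 15.00 0.00
    endloop
  endfacet
  facet normal 0.0000 0.0000 -1.0000
    outer loop
      vertex 0.00 15.00 0.00
      vertex 2.86 23.82 0.00
      vertex 30.00 15.00 0.00
    endloop
  endfacet
  facet normal 0.0000 0.0000 -1.0000
    outer loop
      vertex 2.86 6.18 0.00
      vertex 0.00 15.00 0.00
      vertex 30.00 15.00 0.00
    endloop
  endfacet
  facet normal 0.0000 0.0000 -1.0000
    outer loop
      vertex 10.36 0.73 0.00
      vertex 2.86 6.18 0.00
      vertex 30.00 15.00 0.00
    endloop
  endfacet
  facet normal 0.0000 0.0000 -1.0000
    outer loop
      vertex 19.64 0.73 0.00
      vertex 10.36 0.73 0.00
      vertex 30.00 15.00 0.00
    endloop
  endfacet
  facet normal 0.0000 0.0000 -1.0000
    outer loop
      vertex 27.14 6.18 0.00
      vertex 19.64 0.73 0.00
      vertex 30.00 15.00 0.00
    endloop
  endfacet
  facet normal 0.6123 0.1985 0.7653
    outer loop
      vertex 30.00 15.00 0.00
      vertex 27.14 23.82 0.00
      vertex 15.00 15.00 12.00
    endloop
  endfacet
  facet normal 0.3783 0.5206 0.7654
    outer loop
      vertex 27.14 23.82 0.00
      vertex 19.64 29.27 0.00
      vertex 15.00 15.00 12.00
    endloop
  endfacet
  facet normal 0.0000 0.6436 0.7654
    outer loop
      vertex 19.64 29.27 0.00
      vertex 10.36 29.27 0.00
      vertex 15.00 15.00 12.00
    endloop
  endfacet
  facet normal -0.3783 0.5206 0.7654
    outer loop
      vertex 10.36 29.27 0.00
      vertex 2.86 23.82 0.00
      vertex 15.00 15.00 12.00
    endloop
  endfacet
  facet normal -0.6123 0.1985 0.7653
    outer loop
      vertex 2.86 23.82 0.00
      vertex 0.00 15.00 0.00
      vertex 15.00 15.00 12.00
    endloop
  endfacet
  facet normal -0.6123 -0.1985 0.7653
    outer loop
      vertex 0.00 15.00 0.00
      vertex 2.86 6.18 0.00
      vertex 15.00 15.00 12.00
    endloop
  endfacet
  facet normal -0.3783 -0.5206 0.7654
    outer loop
      vertex 2.86 6.18 0.00
      vertex 10.36 0.73 0.00
      vertex 15.00 15.00 12.00
    endloop
  endfacet
  facet normal 0.0000 -0.6436 0.7654
    outer loop
      vertex 10.36 0.73 0.00
      vertex 19.64 0.73 0.00
      vertex 15.00 15.00 12.00
    endloop
  endfacet
  facet normal 0.3783 -0.5206 0.7654
    outer loop
      vertex 19.64 0.73 0.00
      vertex 27.14 6.18 0.00
      vertex 15.00 15.00 12.00
    endloop
  endfacet
  facet normal 0.6123 -0.1985 0.7653
    outer loop
      vertex 27.14 6.18 0.00
      vertex 30.00 15.00 0.00
      vertex 15.00 15.00 12.00
    endloop
  endfacet
endsolid part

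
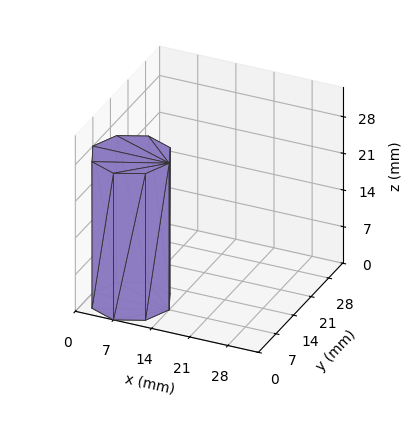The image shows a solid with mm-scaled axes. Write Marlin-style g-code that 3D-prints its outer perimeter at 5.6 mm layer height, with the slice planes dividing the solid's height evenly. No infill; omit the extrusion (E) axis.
Reading the render: the shape is a regular 8-sided prism (a cylinder approximated with 8 flat sides), circumscribed radius ≈ 7 mm, height ≈ 28 mm (dimensions read to the nearest mm from the axis ticks). For the g-code, the solid's height is divided into equal slices at the stated Δz and each level perimeter traced with G1 moves after a G0 lift.

; perimeter-only toolpath
G21 ; units = mm
G90 ; absolute positioning
G28 ; home
; layer 1
G0 Z5.6
G0 X14.0 Y7.0
G1 X11.9 Y11.9
G1 X7.0 Y14.0
G1 X2.1 Y11.9
G1 X0.0 Y7.0
G1 X2.1 Y2.1
G1 X7.0 Y0.0
G1 X11.9 Y2.1
G1 X14.0 Y7.0
; layer 2
G0 Z11.2
G0 X14.0 Y7.0
G1 X11.9 Y11.9
G1 X7.0 Y14.0
G1 X2.1 Y11.9
G1 X0.0 Y7.0
G1 X2.1 Y2.1
G1 X7.0 Y0.0
G1 X11.9 Y2.1
G1 X14.0 Y7.0
; layer 3
G0 Z16.8
G0 X14.0 Y7.0
G1 X11.9 Y11.9
G1 X7.0 Y14.0
G1 X2.1 Y11.9
G1 X0.0 Y7.0
G1 X2.1 Y2.1
G1 X7.0 Y0.0
G1 X11.9 Y2.1
G1 X14.0 Y7.0
; layer 4
G0 Z22.4
G0 X14.0 Y7.0
G1 X11.9 Y11.9
G1 X7.0 Y14.0
G1 X2.1 Y11.9
G1 X0.0 Y7.0
G1 X2.1 Y2.1
G1 X7.0 Y0.0
G1 X11.9 Y2.1
G1 X14.0 Y7.0
; layer 5
G0 Z28.0
G0 X14.0 Y7.0
G1 X11.9 Y11.9
G1 X7.0 Y14.0
G1 X2.1 Y11.9
G1 X0.0 Y7.0
G1 X2.1 Y2.1
G1 X7.0 Y0.0
G1 X11.9 Y2.1
G1 X14.0 Y7.0
M2 ; end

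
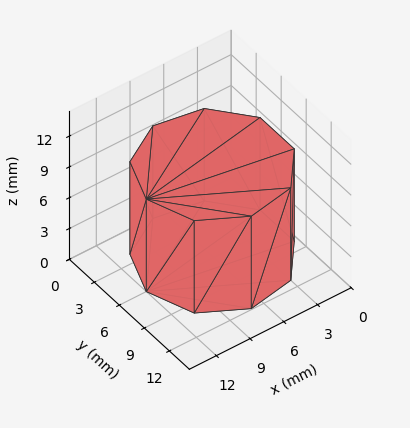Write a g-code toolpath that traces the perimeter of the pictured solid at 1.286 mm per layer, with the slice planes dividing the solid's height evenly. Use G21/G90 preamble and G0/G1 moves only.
Reading the render: the shape is a regular 9-sided prism (a cylinder approximated with 9 flat sides), circumscribed radius ≈ 6 mm, height ≈ 9 mm (dimensions read to the nearest mm from the axis ticks). For the g-code, the solid's height is divided into equal slices at the stated Δz and each level perimeter traced with G1 moves after a G0 lift.

; perimeter-only toolpath
G21 ; units = mm
G90 ; absolute positioning
G28 ; home
; layer 1
G0 Z1.286
G0 X12.000 Y6.000
G1 X10.596 Y9.857
G1 X7.042 Y11.909
G1 X3.000 Y11.196
G1 X0.362 Y8.052
G1 X0.362 Y3.948
G1 X3.000 Y0.804
G1 X7.042 Y0.091
G1 X10.596 Y2.143
G1 X12.000 Y6.000
; layer 2
G0 Z2.571
G0 X12.000 Y6.000
G1 X10.596 Y9.857
G1 X7.042 Y11.909
G1 X3.000 Y11.196
G1 X0.362 Y8.052
G1 X0.362 Y3.948
G1 X3.000 Y0.804
G1 X7.042 Y0.091
G1 X10.596 Y2.143
G1 X12.000 Y6.000
; layer 3
G0 Z3.857
G0 X12.000 Y6.000
G1 X10.596 Y9.857
G1 X7.042 Y11.909
G1 X3.000 Y11.196
G1 X0.362 Y8.052
G1 X0.362 Y3.948
G1 X3.000 Y0.804
G1 X7.042 Y0.091
G1 X10.596 Y2.143
G1 X12.000 Y6.000
; layer 4
G0 Z5.143
G0 X12.000 Y6.000
G1 X10.596 Y9.857
G1 X7.042 Y11.909
G1 X3.000 Y11.196
G1 X0.362 Y8.052
G1 X0.362 Y3.948
G1 X3.000 Y0.804
G1 X7.042 Y0.091
G1 X10.596 Y2.143
G1 X12.000 Y6.000
; layer 5
G0 Z6.429
G0 X12.000 Y6.000
G1 X10.596 Y9.857
G1 X7.042 Y11.909
G1 X3.000 Y11.196
G1 X0.362 Y8.052
G1 X0.362 Y3.948
G1 X3.000 Y0.804
G1 X7.042 Y0.091
G1 X10.596 Y2.143
G1 X12.000 Y6.000
; layer 6
G0 Z7.714
G0 X12.000 Y6.000
G1 X10.596 Y9.857
G1 X7.042 Y11.909
G1 X3.000 Y11.196
G1 X0.362 Y8.052
G1 X0.362 Y3.948
G1 X3.000 Y0.804
G1 X7.042 Y0.091
G1 X10.596 Y2.143
G1 X12.000 Y6.000
; layer 7
G0 Z9.000
G0 X12.000 Y6.000
G1 X10.596 Y9.857
G1 X7.042 Y11.909
G1 X3.000 Y11.196
G1 X0.362 Y8.052
G1 X0.362 Y3.948
G1 X3.000 Y0.804
G1 X7.042 Y0.091
G1 X10.596 Y2.143
G1 X12.000 Y6.000
M2 ; end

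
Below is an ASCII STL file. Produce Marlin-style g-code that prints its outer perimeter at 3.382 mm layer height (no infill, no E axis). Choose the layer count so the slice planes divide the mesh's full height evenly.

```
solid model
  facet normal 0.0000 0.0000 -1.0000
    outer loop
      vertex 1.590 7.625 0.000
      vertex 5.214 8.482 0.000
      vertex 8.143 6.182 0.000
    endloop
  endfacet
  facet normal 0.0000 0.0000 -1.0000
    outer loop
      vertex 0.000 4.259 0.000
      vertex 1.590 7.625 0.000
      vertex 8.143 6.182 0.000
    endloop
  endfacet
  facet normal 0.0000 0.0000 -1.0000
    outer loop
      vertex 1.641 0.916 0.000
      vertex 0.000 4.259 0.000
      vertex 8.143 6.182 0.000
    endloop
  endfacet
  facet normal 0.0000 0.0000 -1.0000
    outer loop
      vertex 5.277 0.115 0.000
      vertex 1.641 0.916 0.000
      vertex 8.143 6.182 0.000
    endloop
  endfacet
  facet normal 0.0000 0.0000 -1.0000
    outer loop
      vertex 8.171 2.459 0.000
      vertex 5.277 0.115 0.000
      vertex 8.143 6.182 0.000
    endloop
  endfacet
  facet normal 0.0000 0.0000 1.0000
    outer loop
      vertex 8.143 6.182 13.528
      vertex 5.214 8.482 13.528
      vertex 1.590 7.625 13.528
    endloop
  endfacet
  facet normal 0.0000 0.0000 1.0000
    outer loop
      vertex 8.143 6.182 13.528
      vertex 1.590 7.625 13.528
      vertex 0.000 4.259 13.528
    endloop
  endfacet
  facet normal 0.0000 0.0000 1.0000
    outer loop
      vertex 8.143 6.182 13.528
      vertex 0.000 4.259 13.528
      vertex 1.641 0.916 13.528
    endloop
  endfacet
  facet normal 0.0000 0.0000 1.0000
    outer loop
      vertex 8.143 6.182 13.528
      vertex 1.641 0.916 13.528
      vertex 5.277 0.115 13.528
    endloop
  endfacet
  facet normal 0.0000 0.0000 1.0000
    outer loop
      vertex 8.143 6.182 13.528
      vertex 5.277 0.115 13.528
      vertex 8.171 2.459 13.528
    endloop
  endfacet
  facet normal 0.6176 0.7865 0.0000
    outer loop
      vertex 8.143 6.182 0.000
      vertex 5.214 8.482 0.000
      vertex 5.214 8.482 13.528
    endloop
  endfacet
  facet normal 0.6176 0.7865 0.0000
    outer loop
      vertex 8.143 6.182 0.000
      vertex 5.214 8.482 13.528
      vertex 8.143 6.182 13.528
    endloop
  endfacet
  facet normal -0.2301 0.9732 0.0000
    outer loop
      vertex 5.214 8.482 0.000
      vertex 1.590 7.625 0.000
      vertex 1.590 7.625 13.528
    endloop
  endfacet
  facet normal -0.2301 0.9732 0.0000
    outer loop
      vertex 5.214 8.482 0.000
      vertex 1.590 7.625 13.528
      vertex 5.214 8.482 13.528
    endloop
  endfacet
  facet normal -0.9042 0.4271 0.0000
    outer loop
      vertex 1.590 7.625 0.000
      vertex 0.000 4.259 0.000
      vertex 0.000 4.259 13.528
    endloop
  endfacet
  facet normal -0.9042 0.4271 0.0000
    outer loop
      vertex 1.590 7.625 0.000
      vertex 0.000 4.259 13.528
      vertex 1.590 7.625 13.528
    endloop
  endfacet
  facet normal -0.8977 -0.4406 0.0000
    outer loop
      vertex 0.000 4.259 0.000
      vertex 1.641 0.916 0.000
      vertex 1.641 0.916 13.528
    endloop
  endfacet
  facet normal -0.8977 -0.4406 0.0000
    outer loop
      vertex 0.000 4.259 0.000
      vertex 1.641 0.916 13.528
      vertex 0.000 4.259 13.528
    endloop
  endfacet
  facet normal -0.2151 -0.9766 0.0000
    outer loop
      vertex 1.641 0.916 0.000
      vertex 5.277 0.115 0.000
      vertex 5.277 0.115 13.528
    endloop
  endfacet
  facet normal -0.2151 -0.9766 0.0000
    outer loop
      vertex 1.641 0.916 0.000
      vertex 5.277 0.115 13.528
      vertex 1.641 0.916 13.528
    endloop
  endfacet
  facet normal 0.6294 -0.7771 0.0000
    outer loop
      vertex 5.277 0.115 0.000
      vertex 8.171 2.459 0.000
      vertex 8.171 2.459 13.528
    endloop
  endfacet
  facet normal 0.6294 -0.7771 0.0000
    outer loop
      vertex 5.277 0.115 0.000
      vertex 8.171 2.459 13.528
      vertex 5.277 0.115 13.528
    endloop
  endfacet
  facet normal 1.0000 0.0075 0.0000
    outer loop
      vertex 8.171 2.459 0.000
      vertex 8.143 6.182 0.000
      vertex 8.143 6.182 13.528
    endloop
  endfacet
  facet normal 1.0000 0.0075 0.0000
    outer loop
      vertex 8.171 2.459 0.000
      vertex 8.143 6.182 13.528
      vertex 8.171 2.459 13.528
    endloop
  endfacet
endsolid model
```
; perimeter-only toolpath
G21 ; units = mm
G90 ; absolute positioning
G28 ; home
; layer 1
G0 Z3.382
G0 X8.143 Y6.182
G1 X5.214 Y8.482
G1 X1.590 Y7.625
G1 X0.000 Y4.259
G1 X1.641 Y0.916
G1 X5.277 Y0.115
G1 X8.171 Y2.459
G1 X8.143 Y6.182
; layer 2
G0 Z6.764
G0 X8.143 Y6.182
G1 X5.214 Y8.482
G1 X1.590 Y7.625
G1 X0.000 Y4.259
G1 X1.641 Y0.916
G1 X5.277 Y0.115
G1 X8.171 Y2.459
G1 X8.143 Y6.182
; layer 3
G0 Z10.146
G0 X8.143 Y6.182
G1 X5.214 Y8.482
G1 X1.590 Y7.625
G1 X0.000 Y4.259
G1 X1.641 Y0.916
G1 X5.277 Y0.115
G1 X8.171 Y2.459
G1 X8.143 Y6.182
; layer 4
G0 Z13.528
G0 X8.143 Y6.182
G1 X5.214 Y8.482
G1 X1.590 Y7.625
G1 X0.000 Y4.259
G1 X1.641 Y0.916
G1 X5.277 Y0.115
G1 X8.171 Y2.459
G1 X8.143 Y6.182
M2 ; end

The solid is a regular 7-sided prism (a cylinder approximated with 7 flat sides), circumscribed radius ≈ 4.29 mm, height ≈ 13.5 mm. Slicing at Δz = 3.382 mm — 4 equal slices spanning the solid's height, so layer i sits at z = i·h/4 — gives 4 non-empty perimeters. Each is a 7-segment closed polygon; G0 lifts to the layer z and rapids to the start vertex, then G1 traces the edges.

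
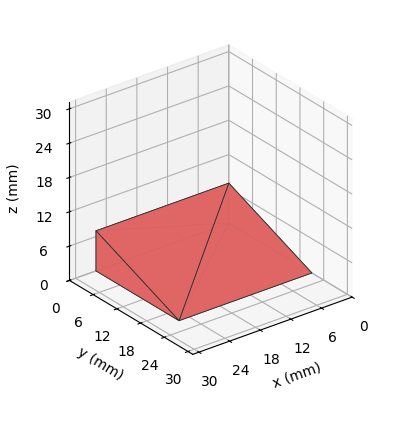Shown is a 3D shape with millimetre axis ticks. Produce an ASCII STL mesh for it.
Reading the render: the shape is a wedge (ramp): 26 × 21 mm base, rising to 7 mm along the y=0 edge and sloping linearly to z=0 at y=21 (dimensions read to the nearest mm from the axis ticks). For the STL, each face is triangulated and given an outward normal.

solid part
  facet normal 0.0000 0.0000 -1.0000
    outer loop
      vertex 26.000 21.000 0.000
      vertex 26.000 0.000 0.000
      vertex 0.000 0.000 0.000
    endloop
  endfacet
  facet normal 0.0000 0.0000 -1.0000
    outer loop
      vertex 0.000 21.000 0.000
      vertex 26.000 21.000 0.000
      vertex 0.000 0.000 0.000
    endloop
  endfacet
  facet normal 0.0000 -1.0000 0.0000
    outer loop
      vertex 0.000 0.000 0.000
      vertex 26.000 0.000 0.000
      vertex 26.000 0.000 7.000
    endloop
  endfacet
  facet normal 0.0000 -1.0000 0.0000
    outer loop
      vertex 0.000 0.000 0.000
      vertex 26.000 0.000 7.000
      vertex 0.000 0.000 7.000
    endloop
  endfacet
  facet normal 0.0000 0.3162 0.9487
    outer loop
      vertex 0.000 0.000 7.000
      vertex 26.000 0.000 7.000
      vertex 26.000 21.000 0.000
    endloop
  endfacet
  facet normal 0.0000 0.3162 0.9487
    outer loop
      vertex 0.000 0.000 7.000
      vertex 26.000 21.000 0.000
      vertex 0.000 21.000 0.000
    endloop
  endfacet
  facet normal -1.0000 0.0000 0.0000
    outer loop
      vertex 0.000 0.000 7.000
      vertex 0.000 21.000 0.000
      vertex 0.000 0.000 0.000
    endloop
  endfacet
  facet normal 1.0000 0.0000 0.0000
    outer loop
      vertex 26.000 0.000 0.000
      vertex 26.000 21.000 0.000
      vertex 26.000 0.000 7.000
    endloop
  endfacet
endsolid part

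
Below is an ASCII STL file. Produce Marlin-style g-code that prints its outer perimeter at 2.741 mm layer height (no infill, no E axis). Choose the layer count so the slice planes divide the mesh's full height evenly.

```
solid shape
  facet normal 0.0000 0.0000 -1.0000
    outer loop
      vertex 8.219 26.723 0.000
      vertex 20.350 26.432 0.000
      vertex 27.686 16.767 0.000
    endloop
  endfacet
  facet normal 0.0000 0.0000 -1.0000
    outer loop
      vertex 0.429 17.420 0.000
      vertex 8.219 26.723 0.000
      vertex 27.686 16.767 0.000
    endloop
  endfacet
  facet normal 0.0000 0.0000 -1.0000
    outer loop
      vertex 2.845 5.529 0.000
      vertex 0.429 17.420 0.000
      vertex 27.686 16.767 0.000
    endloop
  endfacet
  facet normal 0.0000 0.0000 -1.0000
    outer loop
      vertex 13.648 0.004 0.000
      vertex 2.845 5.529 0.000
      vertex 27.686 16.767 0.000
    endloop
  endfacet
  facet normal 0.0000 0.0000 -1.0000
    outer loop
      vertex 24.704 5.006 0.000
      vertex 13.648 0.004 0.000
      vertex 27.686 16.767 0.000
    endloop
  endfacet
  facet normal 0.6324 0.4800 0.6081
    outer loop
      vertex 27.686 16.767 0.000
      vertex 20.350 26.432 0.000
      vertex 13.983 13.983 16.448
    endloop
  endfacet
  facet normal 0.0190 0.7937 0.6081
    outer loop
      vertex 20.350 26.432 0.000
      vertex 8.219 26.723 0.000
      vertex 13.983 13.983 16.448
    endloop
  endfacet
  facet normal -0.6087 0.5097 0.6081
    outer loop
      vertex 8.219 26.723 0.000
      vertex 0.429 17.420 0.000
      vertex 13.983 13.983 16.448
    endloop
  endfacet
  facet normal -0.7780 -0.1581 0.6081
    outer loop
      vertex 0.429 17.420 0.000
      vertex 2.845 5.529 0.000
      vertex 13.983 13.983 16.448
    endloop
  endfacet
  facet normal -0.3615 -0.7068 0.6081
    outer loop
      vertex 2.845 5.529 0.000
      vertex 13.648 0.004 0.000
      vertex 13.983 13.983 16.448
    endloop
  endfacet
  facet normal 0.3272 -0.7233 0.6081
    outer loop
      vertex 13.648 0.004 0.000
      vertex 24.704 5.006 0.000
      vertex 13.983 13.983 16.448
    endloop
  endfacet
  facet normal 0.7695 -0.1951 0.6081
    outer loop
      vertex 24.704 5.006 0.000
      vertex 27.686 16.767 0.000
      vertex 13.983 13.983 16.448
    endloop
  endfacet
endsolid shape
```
; perimeter-only toolpath
G21 ; units = mm
G90 ; absolute positioning
G28 ; home
; layer 1
G0 Z2.741
G0 X25.402 Y16.303
G1 X19.289 Y24.357
G1 X9.180 Y24.600
G1 X2.688 Y16.847
G1 X4.701 Y6.938
G1 X13.704 Y2.334
G1 X22.917 Y6.502
G1 X25.402 Y16.303
; layer 2
G0 Z5.483
G0 X23.118 Y15.839
G1 X18.228 Y22.282
G1 X10.140 Y22.476
G1 X4.947 Y16.274
G1 X6.558 Y8.347
G1 X13.760 Y4.664
G1 X21.130 Y7.998
G1 X23.118 Y15.839
; layer 3
G0 Z8.224
G0 X20.834 Y15.375
G1 X17.166 Y20.207
G1 X11.101 Y20.353
G1 X7.206 Y15.702
G1 X8.414 Y9.756
G1 X13.816 Y6.994
G1 X19.343 Y9.495
G1 X20.834 Y15.375
; layer 4
G0 Z10.965
G0 X18.551 Y14.911
G1 X16.105 Y18.133
G1 X12.062 Y18.230
G1 X9.465 Y15.129
G1 X10.270 Y11.165
G1 X13.871 Y9.323
G1 X17.557 Y10.991
G1 X18.551 Y14.911
; layer 5
G0 Z13.707
G0 X16.267 Y14.447
G1 X15.044 Y16.058
G1 X13.022 Y16.106
G1 X11.724 Y14.556
G1 X12.127 Y12.574
G1 X13.927 Y11.653
G1 X15.770 Y12.487
G1 X16.267 Y14.447
M2 ; end

The solid is a regular 7-sided pyramid, base circumscribed radius ≈ 14 mm, apex at z ≈ 16.4 mm. Slicing at Δz = 2.741 mm — 6 equal slices spanning the solid's height, so layer i sits at z = i·h/6 — gives 5 non-empty perimeters. Each is a 7-segment closed polygon; G0 lifts to the layer z and rapids to the start vertex, then G1 traces the edges. The cross-section shrinks linearly with z (the slice at the apex is degenerate and omitted).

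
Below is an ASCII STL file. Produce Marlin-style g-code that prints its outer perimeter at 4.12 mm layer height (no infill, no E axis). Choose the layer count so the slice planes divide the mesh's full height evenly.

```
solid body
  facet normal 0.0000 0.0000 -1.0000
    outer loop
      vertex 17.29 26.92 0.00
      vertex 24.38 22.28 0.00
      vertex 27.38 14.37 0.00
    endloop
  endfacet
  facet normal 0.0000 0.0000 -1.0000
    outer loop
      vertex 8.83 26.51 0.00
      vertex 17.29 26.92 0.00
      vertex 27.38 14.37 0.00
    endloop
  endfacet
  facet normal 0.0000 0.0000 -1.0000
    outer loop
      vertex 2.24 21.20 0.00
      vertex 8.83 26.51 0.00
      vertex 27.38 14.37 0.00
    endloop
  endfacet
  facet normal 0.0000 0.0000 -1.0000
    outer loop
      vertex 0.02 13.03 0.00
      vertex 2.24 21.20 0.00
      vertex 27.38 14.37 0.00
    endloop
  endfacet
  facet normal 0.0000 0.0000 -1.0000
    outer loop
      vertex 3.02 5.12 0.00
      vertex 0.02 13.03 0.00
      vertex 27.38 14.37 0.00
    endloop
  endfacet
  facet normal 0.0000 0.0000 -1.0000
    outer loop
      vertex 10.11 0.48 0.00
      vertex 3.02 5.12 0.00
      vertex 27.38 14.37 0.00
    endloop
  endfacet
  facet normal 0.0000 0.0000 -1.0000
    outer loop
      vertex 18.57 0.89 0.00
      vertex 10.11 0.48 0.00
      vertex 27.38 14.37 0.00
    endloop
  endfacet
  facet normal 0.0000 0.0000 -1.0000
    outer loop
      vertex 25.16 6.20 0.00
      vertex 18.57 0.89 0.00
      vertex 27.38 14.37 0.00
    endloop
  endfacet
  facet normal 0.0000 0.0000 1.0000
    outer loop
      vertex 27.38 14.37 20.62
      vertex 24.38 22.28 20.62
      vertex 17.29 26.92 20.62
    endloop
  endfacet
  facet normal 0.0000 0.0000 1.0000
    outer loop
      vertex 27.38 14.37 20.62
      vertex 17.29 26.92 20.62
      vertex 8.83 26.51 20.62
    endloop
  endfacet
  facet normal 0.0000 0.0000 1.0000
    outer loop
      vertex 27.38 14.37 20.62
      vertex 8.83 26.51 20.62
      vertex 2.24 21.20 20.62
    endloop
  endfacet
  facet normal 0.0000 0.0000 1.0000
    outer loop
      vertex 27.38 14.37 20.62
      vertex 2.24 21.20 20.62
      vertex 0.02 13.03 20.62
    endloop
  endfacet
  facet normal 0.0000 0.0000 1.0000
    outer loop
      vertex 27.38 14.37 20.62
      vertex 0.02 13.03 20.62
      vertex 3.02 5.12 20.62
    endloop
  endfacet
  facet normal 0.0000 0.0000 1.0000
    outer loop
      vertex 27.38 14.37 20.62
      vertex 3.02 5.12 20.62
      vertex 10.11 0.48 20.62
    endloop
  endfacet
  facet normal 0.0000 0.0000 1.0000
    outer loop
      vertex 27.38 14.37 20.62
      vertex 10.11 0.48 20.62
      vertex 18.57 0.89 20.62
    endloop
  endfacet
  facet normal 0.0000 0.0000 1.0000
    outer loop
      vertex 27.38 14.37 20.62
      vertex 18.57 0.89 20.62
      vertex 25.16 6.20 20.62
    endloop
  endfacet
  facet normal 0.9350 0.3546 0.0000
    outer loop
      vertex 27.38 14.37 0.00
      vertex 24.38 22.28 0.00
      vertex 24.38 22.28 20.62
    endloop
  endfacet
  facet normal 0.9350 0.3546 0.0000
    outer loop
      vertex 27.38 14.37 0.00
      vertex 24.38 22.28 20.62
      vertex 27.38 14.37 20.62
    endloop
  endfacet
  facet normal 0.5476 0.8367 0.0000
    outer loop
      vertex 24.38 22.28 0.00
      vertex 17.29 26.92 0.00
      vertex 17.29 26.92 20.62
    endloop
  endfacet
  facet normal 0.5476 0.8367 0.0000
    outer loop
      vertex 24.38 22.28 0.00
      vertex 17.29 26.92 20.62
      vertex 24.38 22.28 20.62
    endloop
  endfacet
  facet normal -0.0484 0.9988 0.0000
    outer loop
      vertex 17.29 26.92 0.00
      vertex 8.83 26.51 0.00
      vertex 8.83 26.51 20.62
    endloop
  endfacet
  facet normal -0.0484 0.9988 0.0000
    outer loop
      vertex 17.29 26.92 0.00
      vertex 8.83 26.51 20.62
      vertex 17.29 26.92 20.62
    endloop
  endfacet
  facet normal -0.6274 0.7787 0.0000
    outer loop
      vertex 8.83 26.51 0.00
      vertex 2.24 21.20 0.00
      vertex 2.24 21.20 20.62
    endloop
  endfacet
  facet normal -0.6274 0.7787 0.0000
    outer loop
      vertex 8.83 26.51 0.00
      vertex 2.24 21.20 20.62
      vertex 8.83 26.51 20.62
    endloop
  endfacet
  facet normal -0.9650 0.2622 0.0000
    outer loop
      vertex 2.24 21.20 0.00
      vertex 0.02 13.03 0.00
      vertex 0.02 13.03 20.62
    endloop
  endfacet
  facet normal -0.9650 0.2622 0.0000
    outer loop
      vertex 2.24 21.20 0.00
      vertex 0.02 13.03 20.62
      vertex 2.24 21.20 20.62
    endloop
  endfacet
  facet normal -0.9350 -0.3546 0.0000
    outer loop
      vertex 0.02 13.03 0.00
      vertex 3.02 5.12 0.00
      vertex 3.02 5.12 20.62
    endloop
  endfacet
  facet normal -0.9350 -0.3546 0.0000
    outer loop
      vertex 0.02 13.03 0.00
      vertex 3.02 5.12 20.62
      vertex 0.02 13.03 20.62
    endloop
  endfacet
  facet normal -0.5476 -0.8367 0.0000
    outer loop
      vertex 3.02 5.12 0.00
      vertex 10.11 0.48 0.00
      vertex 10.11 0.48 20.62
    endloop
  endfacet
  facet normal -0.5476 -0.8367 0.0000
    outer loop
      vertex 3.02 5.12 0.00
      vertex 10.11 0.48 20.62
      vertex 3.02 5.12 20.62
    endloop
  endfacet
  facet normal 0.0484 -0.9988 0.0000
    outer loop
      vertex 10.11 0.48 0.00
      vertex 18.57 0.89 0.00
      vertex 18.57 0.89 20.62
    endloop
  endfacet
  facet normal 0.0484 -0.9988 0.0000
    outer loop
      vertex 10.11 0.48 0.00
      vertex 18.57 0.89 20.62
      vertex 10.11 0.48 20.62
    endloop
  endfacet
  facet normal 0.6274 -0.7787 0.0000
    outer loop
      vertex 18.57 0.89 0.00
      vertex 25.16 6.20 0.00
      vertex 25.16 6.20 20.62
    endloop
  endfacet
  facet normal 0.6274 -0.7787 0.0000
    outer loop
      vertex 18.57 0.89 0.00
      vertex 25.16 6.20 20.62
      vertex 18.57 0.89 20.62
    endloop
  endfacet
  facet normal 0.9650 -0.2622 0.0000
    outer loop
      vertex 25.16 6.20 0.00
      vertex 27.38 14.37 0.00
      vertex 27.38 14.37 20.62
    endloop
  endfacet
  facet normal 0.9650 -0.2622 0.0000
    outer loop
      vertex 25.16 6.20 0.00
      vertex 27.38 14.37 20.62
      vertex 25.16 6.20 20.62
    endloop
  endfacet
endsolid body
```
; perimeter-only toolpath
G21 ; units = mm
G90 ; absolute positioning
G28 ; home
; layer 1
G0 Z4.12
G0 X27.38 Y14.37
G1 X24.38 Y22.28
G1 X17.29 Y26.92
G1 X8.83 Y26.51
G1 X2.24 Y21.20
G1 X0.02 Y13.03
G1 X3.02 Y5.12
G1 X10.11 Y0.48
G1 X18.57 Y0.89
G1 X25.16 Y6.20
G1 X27.38 Y14.37
; layer 2
G0 Z8.25
G0 X27.38 Y14.37
G1 X24.38 Y22.28
G1 X17.29 Y26.92
G1 X8.83 Y26.51
G1 X2.24 Y21.20
G1 X0.02 Y13.03
G1 X3.02 Y5.12
G1 X10.11 Y0.48
G1 X18.57 Y0.89
G1 X25.16 Y6.20
G1 X27.38 Y14.37
; layer 3
G0 Z12.37
G0 X27.38 Y14.37
G1 X24.38 Y22.28
G1 X17.29 Y26.92
G1 X8.83 Y26.51
G1 X2.24 Y21.20
G1 X0.02 Y13.03
G1 X3.02 Y5.12
G1 X10.11 Y0.48
G1 X18.57 Y0.89
G1 X25.16 Y6.20
G1 X27.38 Y14.37
; layer 4
G0 Z16.50
G0 X27.38 Y14.37
G1 X24.38 Y22.28
G1 X17.29 Y26.92
G1 X8.83 Y26.51
G1 X2.24 Y21.20
G1 X0.02 Y13.03
G1 X3.02 Y5.12
G1 X10.11 Y0.48
G1 X18.57 Y0.89
G1 X25.16 Y6.20
G1 X27.38 Y14.37
; layer 5
G0 Z20.62
G0 X27.38 Y14.37
G1 X24.38 Y22.28
G1 X17.29 Y26.92
G1 X8.83 Y26.51
G1 X2.24 Y21.20
G1 X0.02 Y13.03
G1 X3.02 Y5.12
G1 X10.11 Y0.48
G1 X18.57 Y0.89
G1 X25.16 Y6.20
G1 X27.38 Y14.37
M2 ; end

The solid is a regular 10-sided prism (a cylinder approximated with 10 flat sides), circumscribed radius ≈ 13.7 mm, height ≈ 20.6 mm. Slicing at Δz = 4.12 mm — 5 equal slices spanning the solid's height, so layer i sits at z = i·h/5 — gives 5 non-empty perimeters. Each is a 10-segment closed polygon; G0 lifts to the layer z and rapids to the start vertex, then G1 traces the edges.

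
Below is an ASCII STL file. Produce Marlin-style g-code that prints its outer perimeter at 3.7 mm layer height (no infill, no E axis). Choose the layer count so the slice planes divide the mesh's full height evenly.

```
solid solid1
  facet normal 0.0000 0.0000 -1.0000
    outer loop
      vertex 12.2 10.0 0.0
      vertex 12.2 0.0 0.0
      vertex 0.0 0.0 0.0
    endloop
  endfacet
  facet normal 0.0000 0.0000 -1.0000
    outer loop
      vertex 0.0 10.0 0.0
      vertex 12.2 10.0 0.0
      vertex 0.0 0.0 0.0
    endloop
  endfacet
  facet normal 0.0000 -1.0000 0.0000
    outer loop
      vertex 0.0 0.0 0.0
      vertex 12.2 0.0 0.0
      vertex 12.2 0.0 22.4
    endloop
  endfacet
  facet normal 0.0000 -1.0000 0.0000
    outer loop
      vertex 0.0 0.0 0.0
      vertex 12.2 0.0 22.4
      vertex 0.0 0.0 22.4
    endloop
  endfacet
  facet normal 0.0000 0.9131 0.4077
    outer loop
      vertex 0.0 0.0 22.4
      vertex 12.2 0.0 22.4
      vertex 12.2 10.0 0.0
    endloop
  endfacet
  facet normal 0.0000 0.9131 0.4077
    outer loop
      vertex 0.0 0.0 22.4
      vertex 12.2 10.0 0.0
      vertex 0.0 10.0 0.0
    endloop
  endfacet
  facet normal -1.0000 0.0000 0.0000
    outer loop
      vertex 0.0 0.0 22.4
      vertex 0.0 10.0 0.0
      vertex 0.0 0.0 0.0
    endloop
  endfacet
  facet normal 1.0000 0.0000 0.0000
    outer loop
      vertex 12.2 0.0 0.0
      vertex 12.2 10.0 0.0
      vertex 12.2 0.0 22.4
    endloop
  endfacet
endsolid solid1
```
; perimeter-only toolpath
G21 ; units = mm
G90 ; absolute positioning
G28 ; home
; layer 1
G0 Z3.7
G0 X0.0 Y0.0
G1 X12.2 Y0.0
G1 X12.2 Y8.3
G1 X0.0 Y8.3
G1 X0.0 Y0.0
; layer 2
G0 Z7.5
G0 X0.0 Y0.0
G1 X12.2 Y0.0
G1 X12.2 Y6.7
G1 X0.0 Y6.7
G1 X0.0 Y0.0
; layer 3
G0 Z11.2
G0 X0.0 Y0.0
G1 X12.2 Y0.0
G1 X12.2 Y5.0
G1 X0.0 Y5.0
G1 X0.0 Y0.0
; layer 4
G0 Z14.9
G0 X0.0 Y0.0
G1 X12.2 Y0.0
G1 X12.2 Y3.3
G1 X0.0 Y3.3
G1 X0.0 Y0.0
; layer 5
G0 Z18.7
G0 X0.0 Y0.0
G1 X12.2 Y0.0
G1 X12.2 Y1.7
G1 X0.0 Y1.7
G1 X0.0 Y0.0
M2 ; end

The solid is a wedge (ramp): 12.2 × 10 mm base, rising to 22.4 mm along the y=0 edge and sloping linearly to z=0 at y=10. Slicing at Δz = 3.7 mm — 6 equal slices spanning the solid's height, so layer i sits at z = i·h/6 — gives 5 non-empty perimeters. Each is a 4-segment closed polygon; G0 lifts to the layer z and rapids to the start vertex, then G1 traces the edges. The cross-section shrinks linearly with z (the slice at the apex is degenerate and omitted).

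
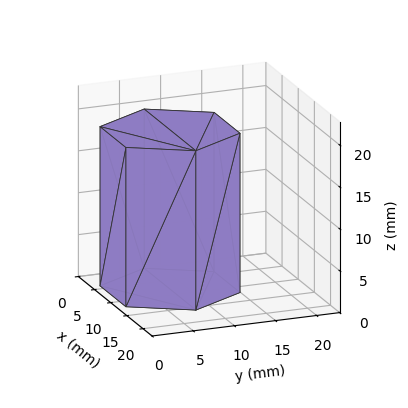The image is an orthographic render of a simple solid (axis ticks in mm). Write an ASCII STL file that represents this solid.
Reading the render: the shape is a regular 6-sided prism (a cylinder approximated with 6 flat sides), circumscribed radius ≈ 8 mm, height ≈ 19 mm (dimensions read to the nearest mm from the axis ticks). For the STL, each face is triangulated and given an outward normal.

solid part
  facet normal 0.0000 0.0000 -1.0000
    outer loop
      vertex 4.00 14.93 0.00
      vertex 12.00 14.93 0.00
      vertex 16.00 8.00 0.00
    endloop
  endfacet
  facet normal 0.0000 0.0000 -1.0000
    outer loop
      vertex 0.00 8.00 0.00
      vertex 4.00 14.93 0.00
      vertex 16.00 8.00 0.00
    endloop
  endfacet
  facet normal 0.0000 0.0000 -1.0000
    outer loop
      vertex 4.00 1.07 0.00
      vertex 0.00 8.00 0.00
      vertex 16.00 8.00 0.00
    endloop
  endfacet
  facet normal 0.0000 0.0000 -1.0000
    outer loop
      vertex 12.00 1.07 0.00
      vertex 4.00 1.07 0.00
      vertex 16.00 8.00 0.00
    endloop
  endfacet
  facet normal 0.0000 0.0000 1.0000
    outer loop
      vertex 16.00 8.00 19.00
      vertex 12.00 14.93 19.00
      vertex 4.00 14.93 19.00
    endloop
  endfacet
  facet normal 0.0000 0.0000 1.0000
    outer loop
      vertex 16.00 8.00 19.00
      vertex 4.00 14.93 19.00
      vertex 0.00 8.00 19.00
    endloop
  endfacet
  facet normal 0.0000 0.0000 1.0000
    outer loop
      vertex 16.00 8.00 19.00
      vertex 0.00 8.00 19.00
      vertex 4.00 1.07 19.00
    endloop
  endfacet
  facet normal 0.0000 0.0000 1.0000
    outer loop
      vertex 16.00 8.00 19.00
      vertex 4.00 1.07 19.00
      vertex 12.00 1.07 19.00
    endloop
  endfacet
  facet normal 0.8661 0.4999 0.0000
    outer loop
      vertex 16.00 8.00 0.00
      vertex 12.00 14.93 0.00
      vertex 12.00 14.93 19.00
    endloop
  endfacet
  facet normal 0.8661 0.4999 0.0000
    outer loop
      vertex 16.00 8.00 0.00
      vertex 12.00 14.93 19.00
      vertex 16.00 8.00 19.00
    endloop
  endfacet
  facet normal 0.0000 1.0000 0.0000
    outer loop
      vertex 12.00 14.93 0.00
      vertex 4.00 14.93 0.00
      vertex 4.00 14.93 19.00
    endloop
  endfacet
  facet normal 0.0000 1.0000 0.0000
    outer loop
      vertex 12.00 14.93 0.00
      vertex 4.00 14.93 19.00
      vertex 12.00 14.93 19.00
    endloop
  endfacet
  facet normal -0.8661 0.4999 0.0000
    outer loop
      vertex 4.00 14.93 0.00
      vertex 0.00 8.00 0.00
      vertex 0.00 8.00 19.00
    endloop
  endfacet
  facet normal -0.8661 0.4999 0.0000
    outer loop
      vertex 4.00 14.93 0.00
      vertex 0.00 8.00 19.00
      vertex 4.00 14.93 19.00
    endloop
  endfacet
  facet normal -0.8661 -0.4999 0.0000
    outer loop
      vertex 0.00 8.00 0.00
      vertex 4.00 1.07 0.00
      vertex 4.00 1.07 19.00
    endloop
  endfacet
  facet normal -0.8661 -0.4999 0.0000
    outer loop
      vertex 0.00 8.00 0.00
      vertex 4.00 1.07 19.00
      vertex 0.00 8.00 19.00
    endloop
  endfacet
  facet normal 0.0000 -1.0000 0.0000
    outer loop
      vertex 4.00 1.07 0.00
      vertex 12.00 1.07 0.00
      vertex 12.00 1.07 19.00
    endloop
  endfacet
  facet normal 0.0000 -1.0000 0.0000
    outer loop
      vertex 4.00 1.07 0.00
      vertex 12.00 1.07 19.00
      vertex 4.00 1.07 19.00
    endloop
  endfacet
  facet normal 0.8661 -0.4999 0.0000
    outer loop
      vertex 12.00 1.07 0.00
      vertex 16.00 8.00 0.00
      vertex 16.00 8.00 19.00
    endloop
  endfacet
  facet normal 0.8661 -0.4999 0.0000
    outer loop
      vertex 12.00 1.07 0.00
      vertex 16.00 8.00 19.00
      vertex 12.00 1.07 19.00
    endloop
  endfacet
endsolid part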